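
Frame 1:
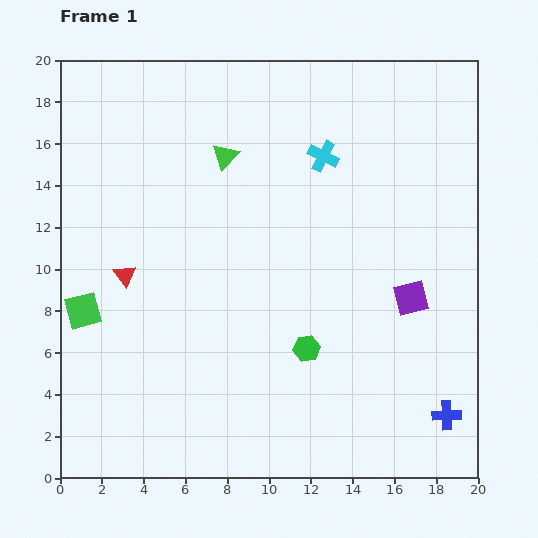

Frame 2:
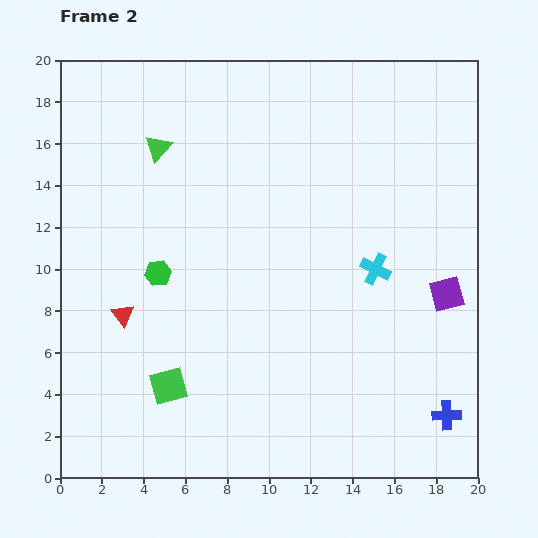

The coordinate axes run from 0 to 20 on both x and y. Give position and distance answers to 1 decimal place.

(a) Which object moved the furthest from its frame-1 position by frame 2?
the green hexagon

(moved 8.0; next 6.0)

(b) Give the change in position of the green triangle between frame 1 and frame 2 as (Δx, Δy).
(-3.2, 0.4)

The green triangle was at (7.9, 15.4) in frame 1 and (4.7, 15.8) in frame 2.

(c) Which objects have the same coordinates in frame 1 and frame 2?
the blue cross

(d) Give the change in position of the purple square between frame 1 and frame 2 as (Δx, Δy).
(1.7, 0.2)

The purple square was at (16.8, 8.6) in frame 1 and (18.5, 8.8) in frame 2.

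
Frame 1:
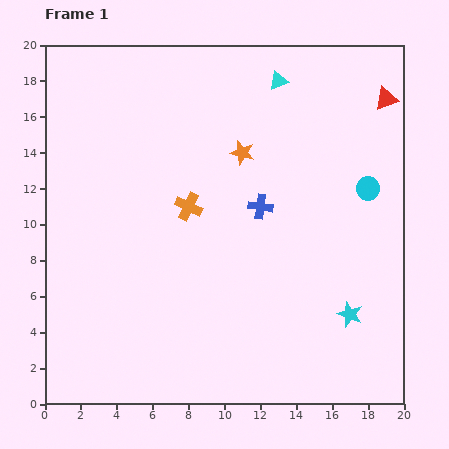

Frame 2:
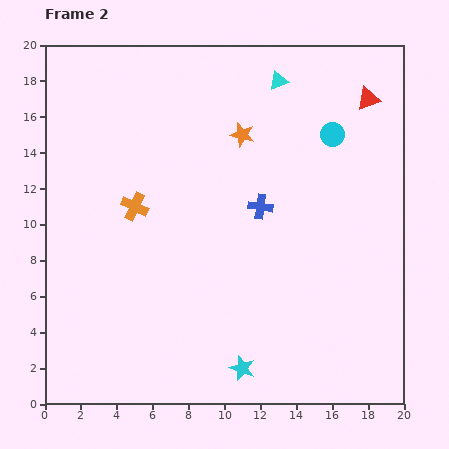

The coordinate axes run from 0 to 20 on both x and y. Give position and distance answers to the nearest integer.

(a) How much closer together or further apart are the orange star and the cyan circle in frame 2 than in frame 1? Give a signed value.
-2

Distance in frame 1: 7. Distance in frame 2: 5.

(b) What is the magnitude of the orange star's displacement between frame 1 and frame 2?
1

The orange star moved from (11, 14) to (11, 15), a distance of √(0² + 1²) ≈ 1.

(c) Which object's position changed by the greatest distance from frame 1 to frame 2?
the cyan star

(moved 7; next 4)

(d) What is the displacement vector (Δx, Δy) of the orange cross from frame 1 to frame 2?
(-3, 0)

The orange cross was at (8, 11) in frame 1 and (5, 11) in frame 2.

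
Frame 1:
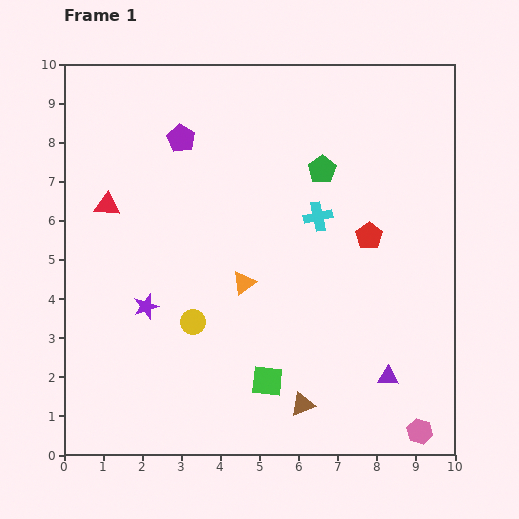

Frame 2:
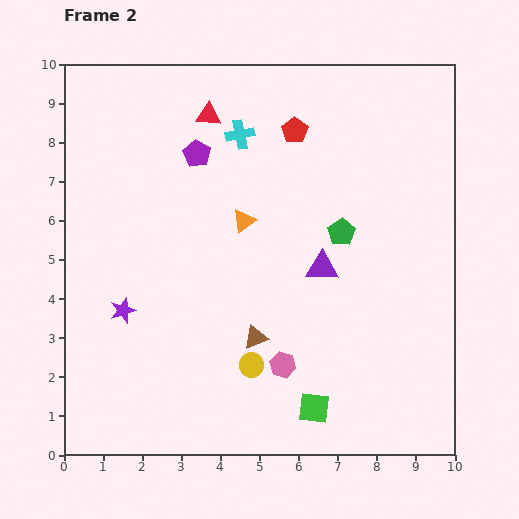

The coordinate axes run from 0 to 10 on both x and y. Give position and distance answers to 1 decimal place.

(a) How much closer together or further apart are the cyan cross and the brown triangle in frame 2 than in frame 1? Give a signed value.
+0.4

Distance in frame 1: 4.8. Distance in frame 2: 5.2.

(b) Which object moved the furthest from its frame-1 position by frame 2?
the pink hexagon

(moved 3.9; next 3.5)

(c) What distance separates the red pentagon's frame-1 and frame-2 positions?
3.3

The red pentagon moved from (7.8, 5.6) to (5.9, 8.3), a distance of √(1.9² + 2.7²) ≈ 3.3.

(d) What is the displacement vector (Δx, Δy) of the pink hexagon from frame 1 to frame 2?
(-3.5, 1.7)

The pink hexagon was at (9.1, 0.6) in frame 1 and (5.6, 2.3) in frame 2.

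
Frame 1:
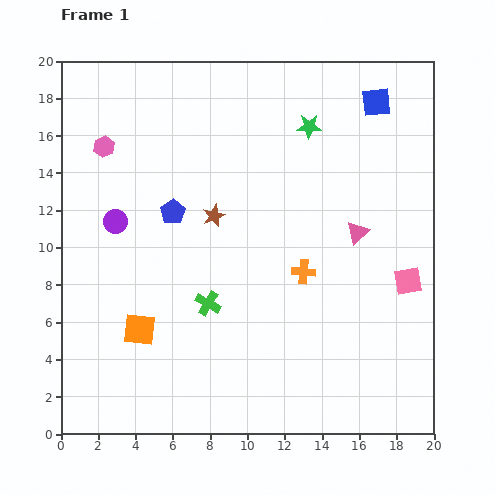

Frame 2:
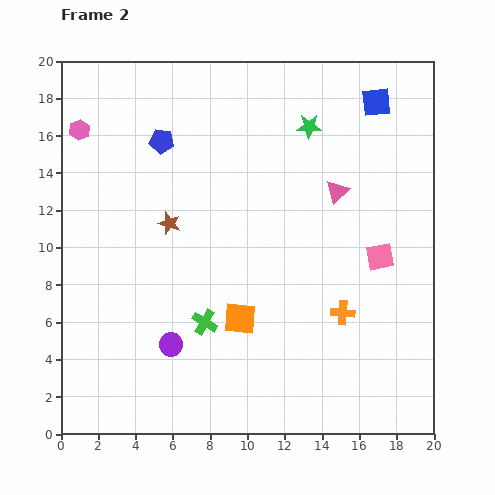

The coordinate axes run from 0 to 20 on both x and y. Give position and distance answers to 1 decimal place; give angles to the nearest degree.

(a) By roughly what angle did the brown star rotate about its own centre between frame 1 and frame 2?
30° counter-clockwise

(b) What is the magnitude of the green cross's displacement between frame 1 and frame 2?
1.0

The green cross moved from (7.9, 7.0) to (7.7, 6.0), a distance of √(0.2² + 1.0²) ≈ 1.0.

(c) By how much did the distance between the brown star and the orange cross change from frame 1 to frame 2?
+4.8

Distance in frame 1: 5.7. Distance in frame 2: 10.5.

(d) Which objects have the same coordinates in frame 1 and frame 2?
the green star, the blue square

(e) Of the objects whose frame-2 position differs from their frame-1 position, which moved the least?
the green cross

(moved 1.0)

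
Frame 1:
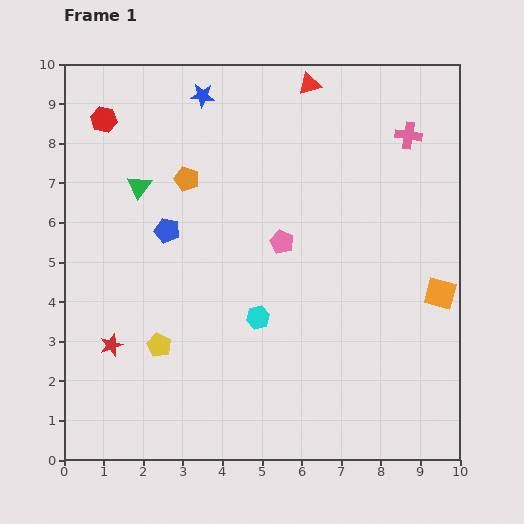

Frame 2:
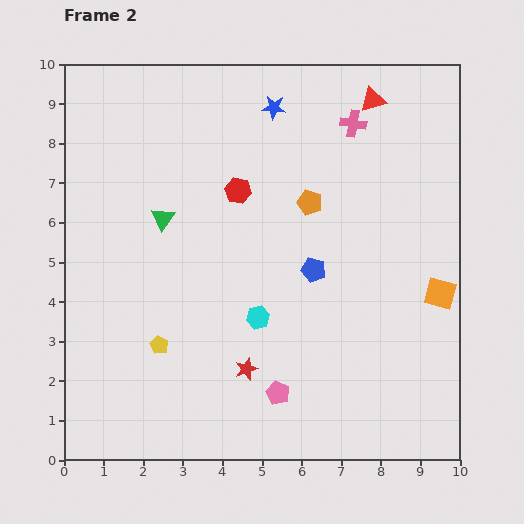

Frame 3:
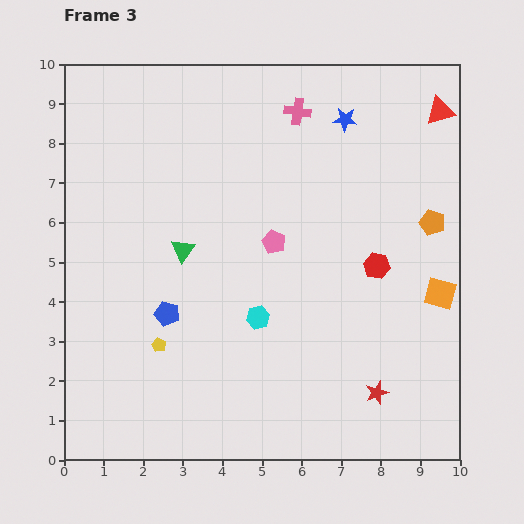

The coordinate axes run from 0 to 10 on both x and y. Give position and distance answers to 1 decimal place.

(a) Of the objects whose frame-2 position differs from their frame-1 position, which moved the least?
the green triangle

(moved 1.0)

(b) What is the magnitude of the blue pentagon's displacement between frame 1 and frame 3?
2.1

The blue pentagon moved from (2.6, 5.8) to (2.6, 3.7), a distance of √(0.0² + 2.1²) ≈ 2.1.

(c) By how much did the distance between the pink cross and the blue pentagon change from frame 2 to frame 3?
+2.3

Distance in frame 2: 3.8. Distance in frame 3: 6.1.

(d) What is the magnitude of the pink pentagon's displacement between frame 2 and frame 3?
3.8

The pink pentagon moved from (5.4, 1.7) to (5.3, 5.5), a distance of √(0.1² + 3.8²) ≈ 3.8.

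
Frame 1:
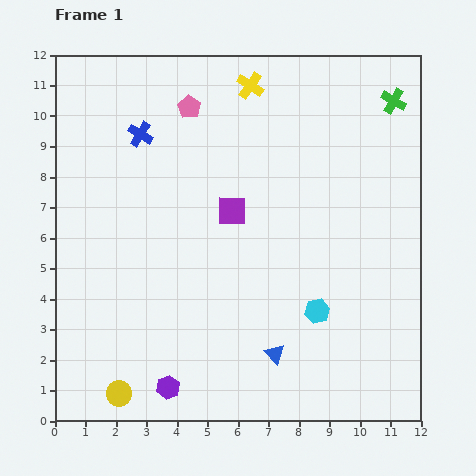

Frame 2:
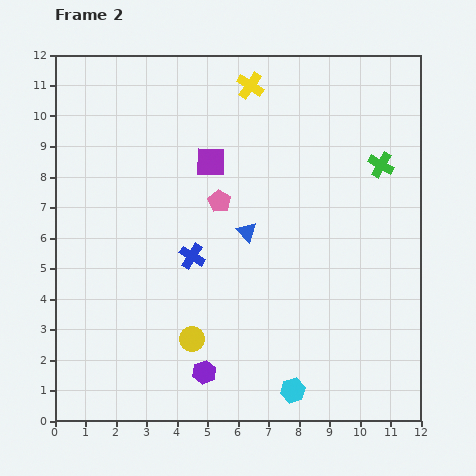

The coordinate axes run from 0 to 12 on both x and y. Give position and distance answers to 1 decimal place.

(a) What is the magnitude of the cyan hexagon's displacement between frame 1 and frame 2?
2.7

The cyan hexagon moved from (8.6, 3.6) to (7.8, 1.0), a distance of √(0.8² + 2.6²) ≈ 2.7.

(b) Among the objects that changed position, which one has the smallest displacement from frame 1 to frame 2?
the purple hexagon

(moved 1.3)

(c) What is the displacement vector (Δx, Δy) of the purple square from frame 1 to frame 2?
(-0.7, 1.6)

The purple square was at (5.8, 6.9) in frame 1 and (5.1, 8.5) in frame 2.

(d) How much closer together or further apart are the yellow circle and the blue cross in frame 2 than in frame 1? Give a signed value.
-5.8

Distance in frame 1: 8.5. Distance in frame 2: 2.7.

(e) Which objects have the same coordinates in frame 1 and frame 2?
the yellow cross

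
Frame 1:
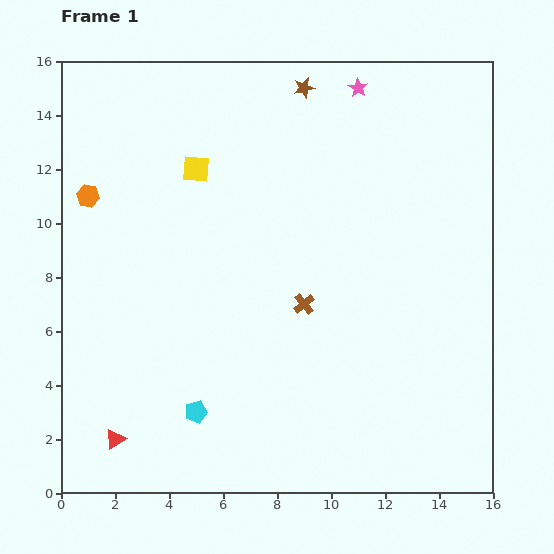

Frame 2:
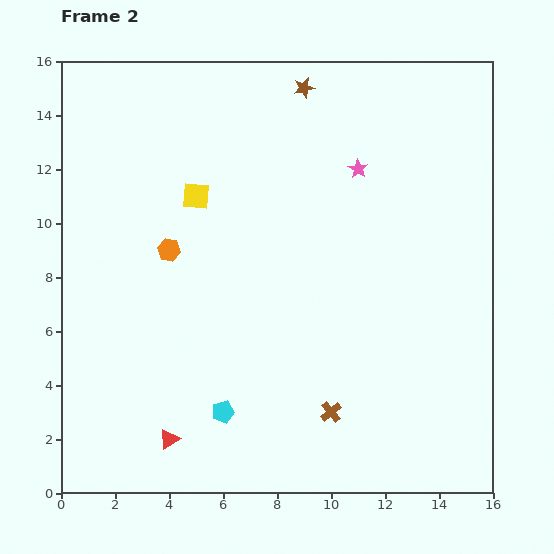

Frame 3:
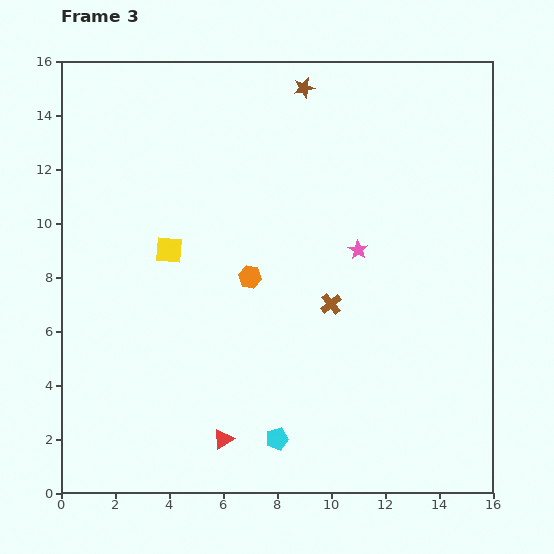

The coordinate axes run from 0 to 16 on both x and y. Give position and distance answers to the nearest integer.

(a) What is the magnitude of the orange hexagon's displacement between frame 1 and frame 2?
4

The orange hexagon moved from (1, 11) to (4, 9), a distance of √(3² + 2²) ≈ 4.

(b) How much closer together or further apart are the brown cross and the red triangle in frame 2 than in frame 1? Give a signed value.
-3

Distance in frame 1: 9. Distance in frame 2: 6.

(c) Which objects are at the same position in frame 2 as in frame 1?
the brown star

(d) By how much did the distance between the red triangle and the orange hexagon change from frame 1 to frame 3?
-3

Distance in frame 1: 9. Distance in frame 3: 6.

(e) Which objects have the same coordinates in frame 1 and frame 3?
the brown star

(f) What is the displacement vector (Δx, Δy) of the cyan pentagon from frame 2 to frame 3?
(2, -1)

The cyan pentagon was at (6, 3) in frame 2 and (8, 2) in frame 3.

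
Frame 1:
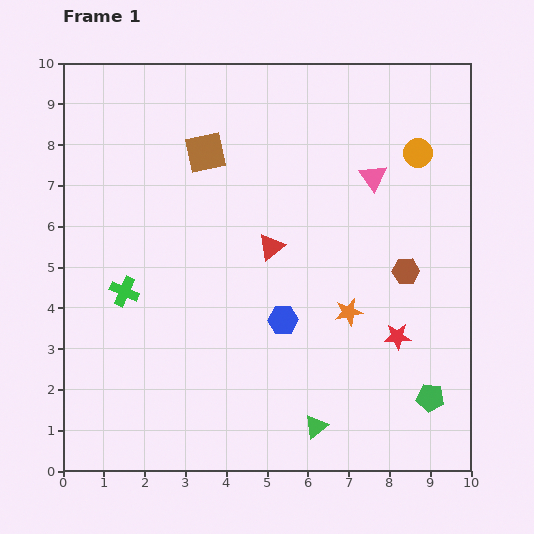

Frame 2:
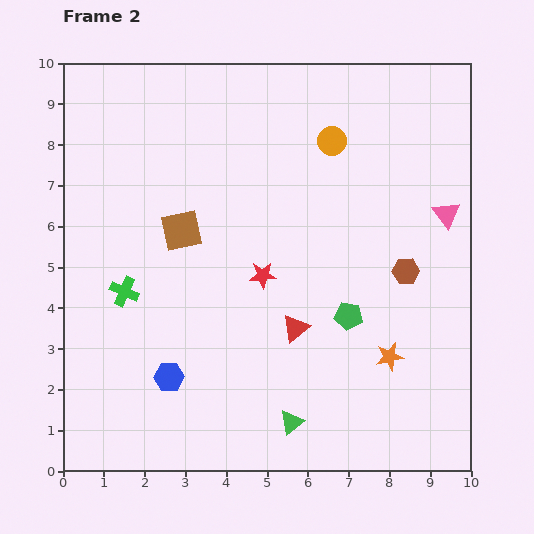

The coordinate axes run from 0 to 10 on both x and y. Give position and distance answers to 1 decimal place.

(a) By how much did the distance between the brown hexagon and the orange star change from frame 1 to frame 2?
+0.4

Distance in frame 1: 1.7. Distance in frame 2: 2.1.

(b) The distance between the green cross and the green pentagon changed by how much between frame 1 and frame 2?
-2.4

Distance in frame 1: 7.9. Distance in frame 2: 5.5.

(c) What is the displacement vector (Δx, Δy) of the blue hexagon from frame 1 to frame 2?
(-2.8, -1.4)

The blue hexagon was at (5.4, 3.7) in frame 1 and (2.6, 2.3) in frame 2.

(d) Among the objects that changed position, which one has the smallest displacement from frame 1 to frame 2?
the green triangle

(moved 0.6)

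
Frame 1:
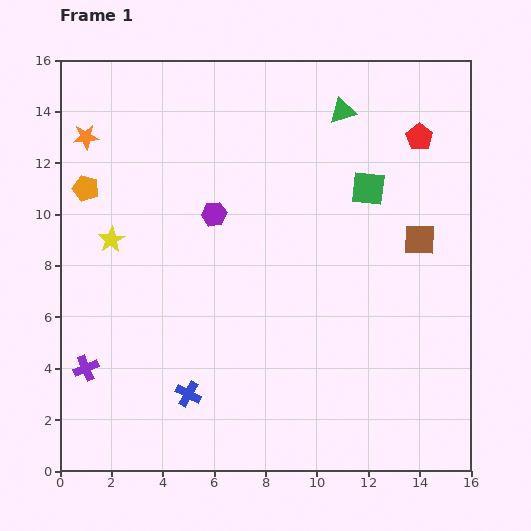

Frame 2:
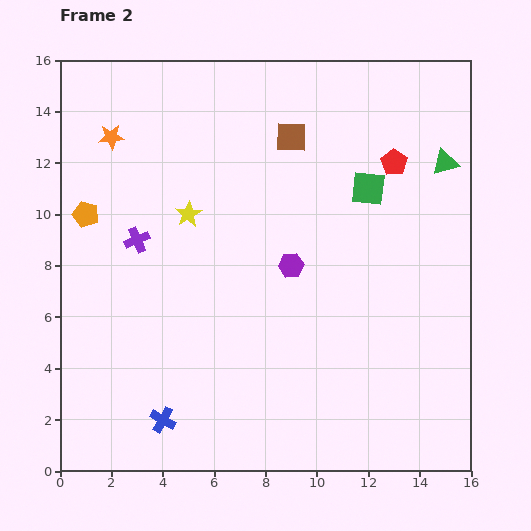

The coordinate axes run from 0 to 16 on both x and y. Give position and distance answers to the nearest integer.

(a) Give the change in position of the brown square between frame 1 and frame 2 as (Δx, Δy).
(-5, 4)

The brown square was at (14, 9) in frame 1 and (9, 13) in frame 2.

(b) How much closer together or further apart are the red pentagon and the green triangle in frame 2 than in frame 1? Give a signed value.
-1

Distance in frame 1: 3. Distance in frame 2: 2.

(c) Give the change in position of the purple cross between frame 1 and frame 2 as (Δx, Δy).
(2, 5)

The purple cross was at (1, 4) in frame 1 and (3, 9) in frame 2.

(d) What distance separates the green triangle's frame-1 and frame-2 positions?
4

The green triangle moved from (11, 14) to (15, 12), a distance of √(4² + 2²) ≈ 4.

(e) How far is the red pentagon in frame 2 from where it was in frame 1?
1

The red pentagon moved from (14, 13) to (13, 12), a distance of √(1² + 1²) ≈ 1.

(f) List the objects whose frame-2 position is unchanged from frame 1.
the green square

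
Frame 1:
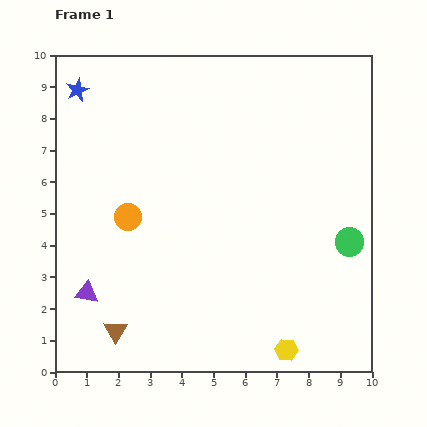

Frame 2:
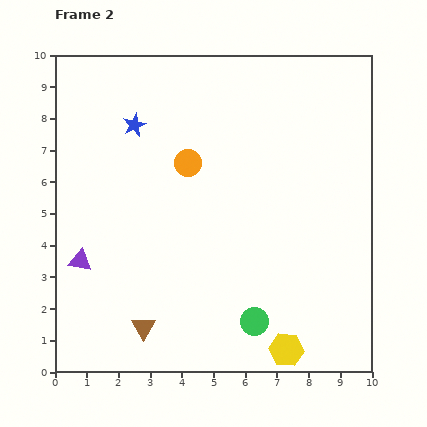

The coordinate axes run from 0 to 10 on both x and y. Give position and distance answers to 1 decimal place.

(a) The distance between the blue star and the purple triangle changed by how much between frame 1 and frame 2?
-1.8

Distance in frame 1: 6.4. Distance in frame 2: 4.6.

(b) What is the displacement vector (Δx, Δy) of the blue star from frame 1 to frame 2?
(1.8, -1.1)

The blue star was at (0.7, 8.9) in frame 1 and (2.5, 7.8) in frame 2.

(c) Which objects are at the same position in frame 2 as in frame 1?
the yellow hexagon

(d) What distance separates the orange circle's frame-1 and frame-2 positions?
2.5

The orange circle moved from (2.3, 4.9) to (4.2, 6.6), a distance of √(1.9² + 1.7²) ≈ 2.5.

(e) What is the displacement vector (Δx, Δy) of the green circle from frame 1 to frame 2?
(-3.0, -2.5)

The green circle was at (9.3, 4.1) in frame 1 and (6.3, 1.6) in frame 2.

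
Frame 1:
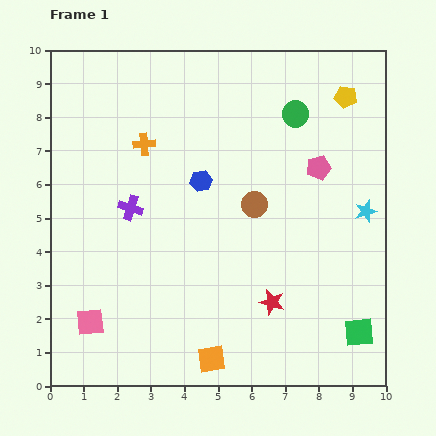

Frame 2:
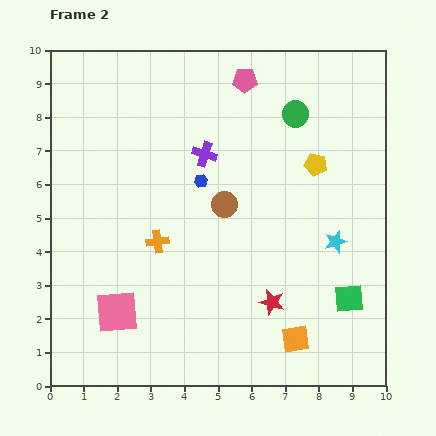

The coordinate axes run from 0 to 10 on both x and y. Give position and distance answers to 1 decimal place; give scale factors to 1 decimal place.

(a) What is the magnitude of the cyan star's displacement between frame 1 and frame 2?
1.3

The cyan star moved from (9.4, 5.2) to (8.5, 4.3), a distance of √(0.9² + 0.9²) ≈ 1.3.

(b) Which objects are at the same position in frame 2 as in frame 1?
the blue hexagon, the green circle, the red star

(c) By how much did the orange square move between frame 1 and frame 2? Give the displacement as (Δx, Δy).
(2.5, 0.6)

The orange square was at (4.8, 0.8) in frame 1 and (7.3, 1.4) in frame 2.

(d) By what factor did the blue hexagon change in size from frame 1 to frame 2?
0.6×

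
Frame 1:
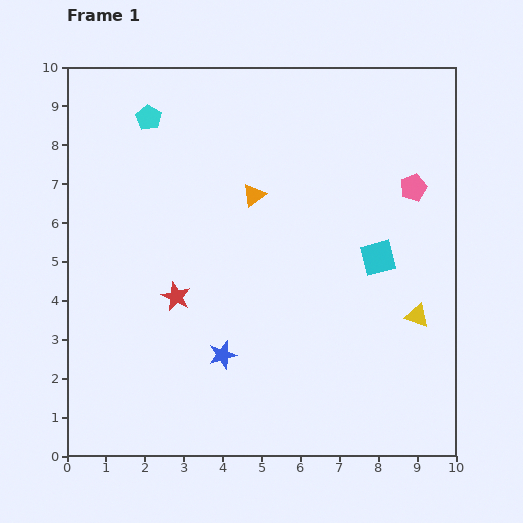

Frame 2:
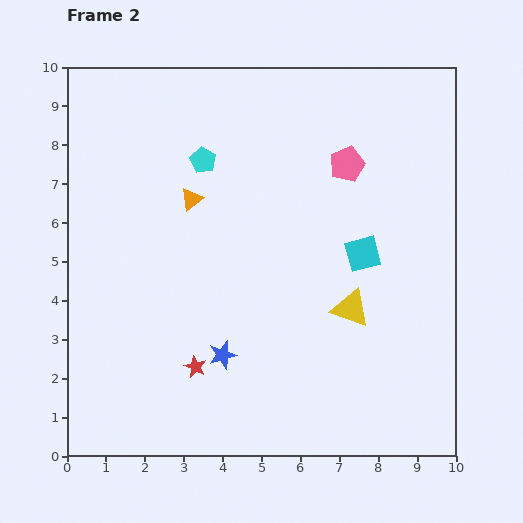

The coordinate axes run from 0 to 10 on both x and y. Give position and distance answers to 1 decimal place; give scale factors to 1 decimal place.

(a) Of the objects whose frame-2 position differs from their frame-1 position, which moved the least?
the cyan square

(moved 0.4)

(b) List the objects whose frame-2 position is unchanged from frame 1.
the blue star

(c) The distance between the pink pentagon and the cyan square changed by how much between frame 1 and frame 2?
+0.3

Distance in frame 1: 2.0. Distance in frame 2: 2.3.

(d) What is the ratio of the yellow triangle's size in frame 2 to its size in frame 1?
1.6×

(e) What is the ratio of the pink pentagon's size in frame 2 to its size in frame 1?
1.3×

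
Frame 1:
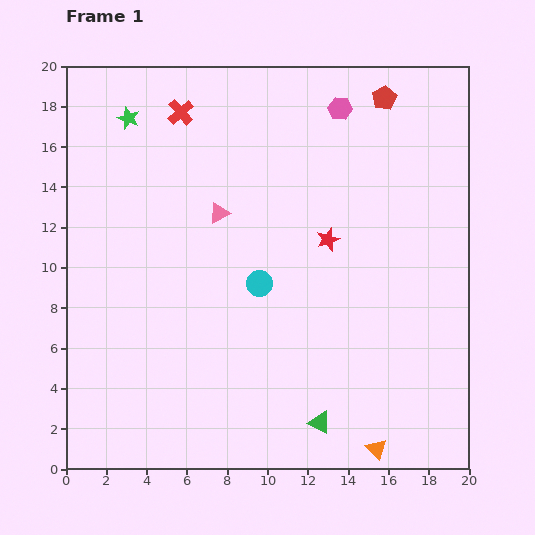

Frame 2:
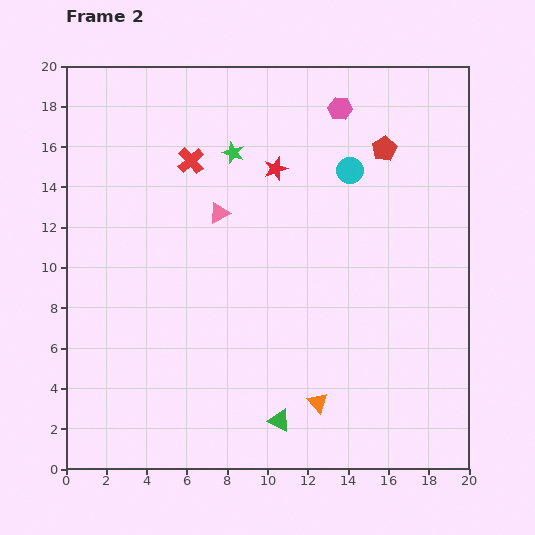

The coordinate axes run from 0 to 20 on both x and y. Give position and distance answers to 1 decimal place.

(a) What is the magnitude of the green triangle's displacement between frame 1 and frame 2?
2.0

The green triangle moved from (12.6, 2.3) to (10.6, 2.4), a distance of √(2.0² + 0.1²) ≈ 2.0.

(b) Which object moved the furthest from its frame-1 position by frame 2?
the cyan circle

(moved 7.2; next 5.5)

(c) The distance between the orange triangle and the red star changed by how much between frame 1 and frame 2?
+1.1

Distance in frame 1: 10.7. Distance in frame 2: 11.8.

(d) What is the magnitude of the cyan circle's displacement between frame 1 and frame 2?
7.2

The cyan circle moved from (9.6, 9.2) to (14.1, 14.8), a distance of √(4.5² + 5.6²) ≈ 7.2.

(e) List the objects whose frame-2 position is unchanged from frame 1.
the pink hexagon, the pink triangle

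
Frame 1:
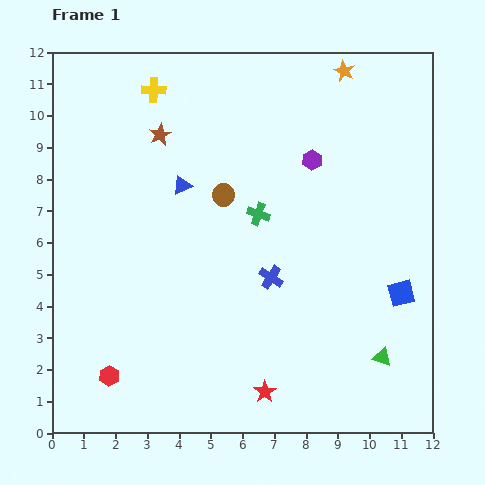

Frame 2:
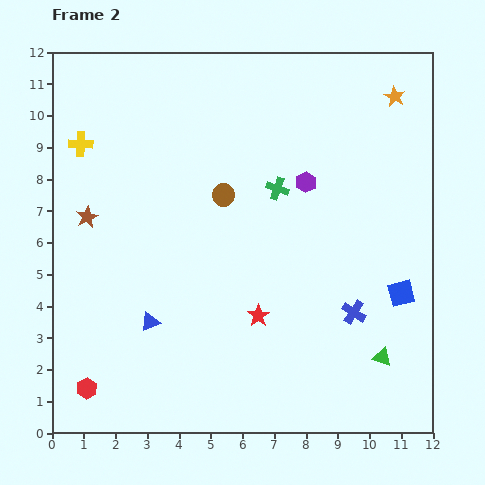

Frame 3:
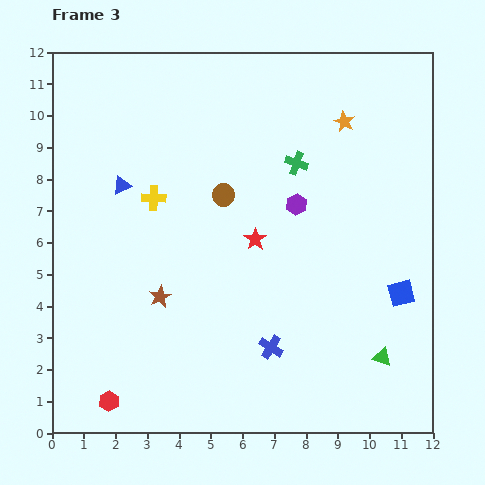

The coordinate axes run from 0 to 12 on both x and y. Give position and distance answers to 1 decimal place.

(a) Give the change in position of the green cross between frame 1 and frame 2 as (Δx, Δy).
(0.6, 0.8)

The green cross was at (6.5, 6.9) in frame 1 and (7.1, 7.7) in frame 2.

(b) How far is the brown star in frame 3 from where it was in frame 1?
5.1

The brown star moved from (3.4, 9.4) to (3.4, 4.3), a distance of √(0.0² + 5.1²) ≈ 5.1.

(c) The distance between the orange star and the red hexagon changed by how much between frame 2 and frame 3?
-1.9

Distance in frame 2: 13.4. Distance in frame 3: 11.5.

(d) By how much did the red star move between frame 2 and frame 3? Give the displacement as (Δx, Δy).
(-0.1, 2.4)

The red star was at (6.5, 3.7) in frame 2 and (6.4, 6.1) in frame 3.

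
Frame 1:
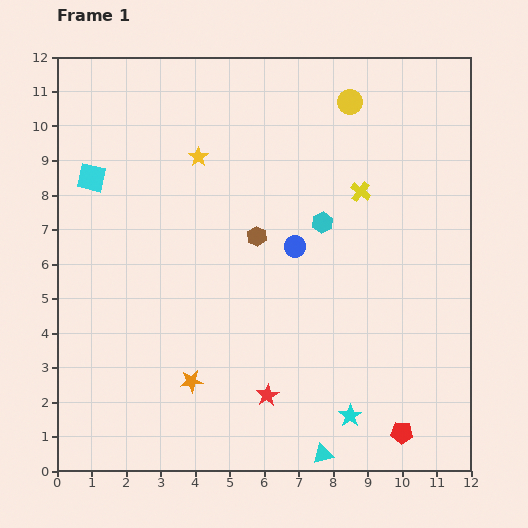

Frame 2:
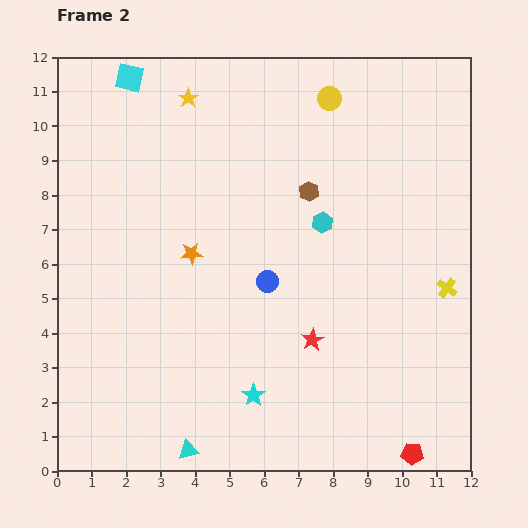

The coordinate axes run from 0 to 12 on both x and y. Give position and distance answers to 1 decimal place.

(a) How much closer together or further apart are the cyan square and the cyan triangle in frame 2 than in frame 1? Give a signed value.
+0.5

Distance in frame 1: 10.4. Distance in frame 2: 10.9.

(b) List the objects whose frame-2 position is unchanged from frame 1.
the cyan hexagon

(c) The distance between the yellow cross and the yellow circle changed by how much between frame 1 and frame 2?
+3.9

Distance in frame 1: 2.6. Distance in frame 2: 6.5.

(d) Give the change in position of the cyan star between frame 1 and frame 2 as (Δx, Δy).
(-2.8, 0.6)

The cyan star was at (8.5, 1.6) in frame 1 and (5.7, 2.2) in frame 2.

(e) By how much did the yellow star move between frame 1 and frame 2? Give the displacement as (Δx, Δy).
(-0.3, 1.7)

The yellow star was at (4.1, 9.1) in frame 1 and (3.8, 10.8) in frame 2.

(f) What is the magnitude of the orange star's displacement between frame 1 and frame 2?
3.7

The orange star moved from (3.9, 2.6) to (3.9, 6.3), a distance of √(0.0² + 3.7²) ≈ 3.7.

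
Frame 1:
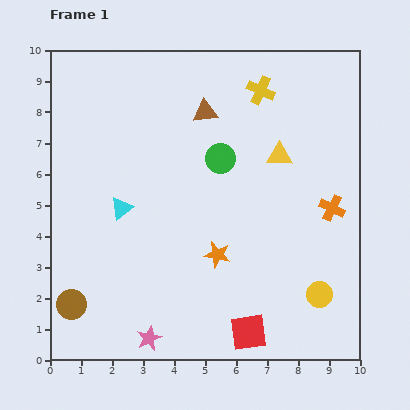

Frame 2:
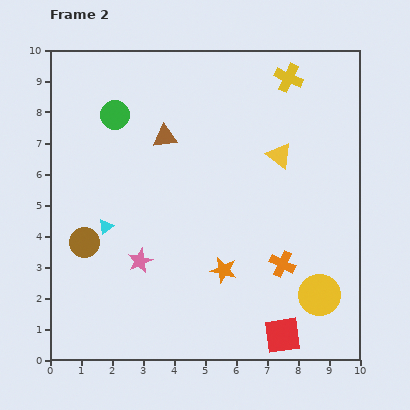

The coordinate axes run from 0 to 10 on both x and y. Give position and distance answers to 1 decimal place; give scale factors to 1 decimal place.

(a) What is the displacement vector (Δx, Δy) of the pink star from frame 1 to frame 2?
(-0.3, 2.5)

The pink star was at (3.2, 0.7) in frame 1 and (2.9, 3.2) in frame 2.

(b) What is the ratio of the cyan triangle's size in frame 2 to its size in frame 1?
0.7×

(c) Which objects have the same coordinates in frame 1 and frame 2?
the yellow triangle, the yellow circle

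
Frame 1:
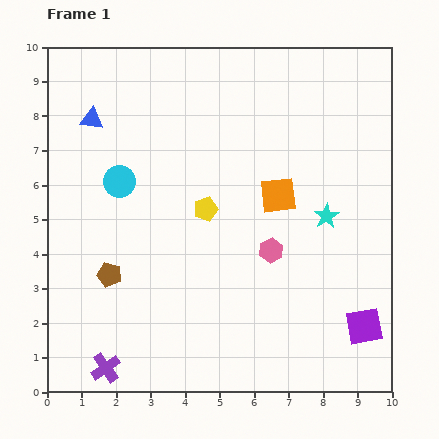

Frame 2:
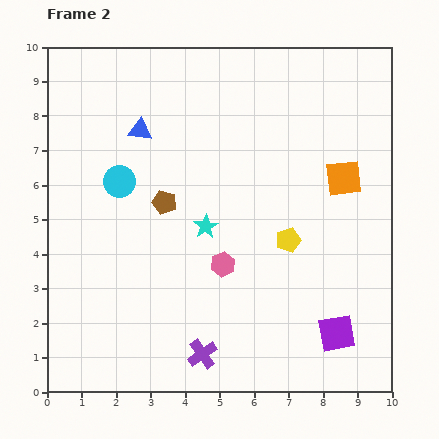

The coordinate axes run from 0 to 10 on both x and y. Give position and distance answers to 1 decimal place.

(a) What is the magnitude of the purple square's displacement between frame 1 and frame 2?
0.8

The purple square moved from (9.2, 1.9) to (8.4, 1.7), a distance of √(0.8² + 0.2²) ≈ 0.8.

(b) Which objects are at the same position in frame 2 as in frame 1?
the cyan circle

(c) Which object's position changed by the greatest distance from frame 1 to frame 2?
the cyan star

(moved 3.5; next 2.8)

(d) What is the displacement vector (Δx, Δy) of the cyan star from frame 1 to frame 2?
(-3.5, -0.3)

The cyan star was at (8.1, 5.1) in frame 1 and (4.6, 4.8) in frame 2.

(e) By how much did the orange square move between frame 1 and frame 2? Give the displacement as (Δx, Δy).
(1.9, 0.5)

The orange square was at (6.7, 5.7) in frame 1 and (8.6, 6.2) in frame 2.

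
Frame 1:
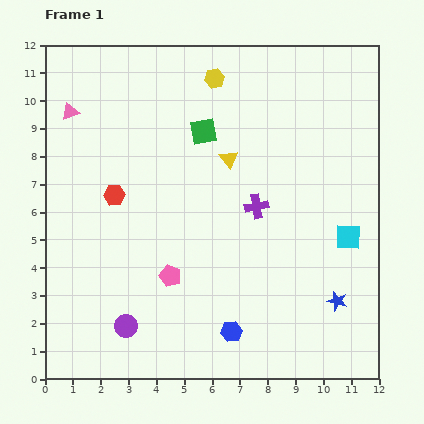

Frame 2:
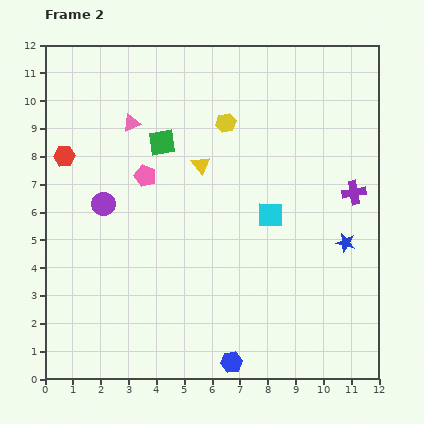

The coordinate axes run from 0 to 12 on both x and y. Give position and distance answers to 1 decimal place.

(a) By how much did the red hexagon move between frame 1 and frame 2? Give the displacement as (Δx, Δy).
(-1.8, 1.4)

The red hexagon was at (2.5, 6.6) in frame 1 and (0.7, 8.0) in frame 2.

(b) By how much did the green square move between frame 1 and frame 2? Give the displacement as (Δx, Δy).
(-1.5, -0.4)

The green square was at (5.7, 8.9) in frame 1 and (4.2, 8.5) in frame 2.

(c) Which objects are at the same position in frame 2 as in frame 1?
none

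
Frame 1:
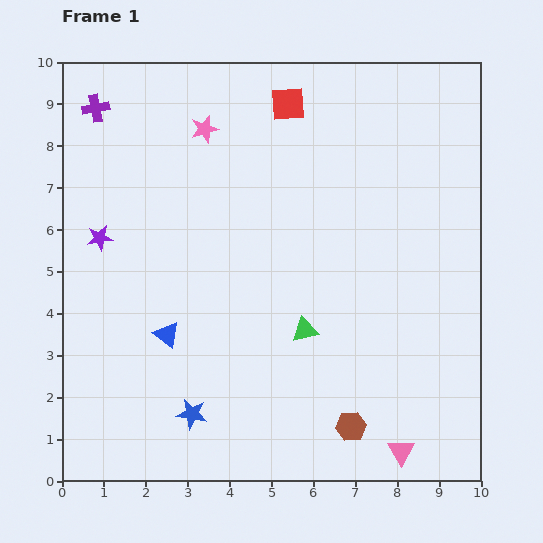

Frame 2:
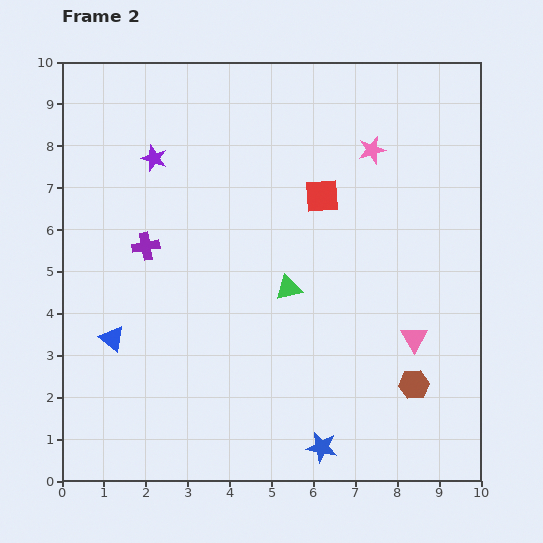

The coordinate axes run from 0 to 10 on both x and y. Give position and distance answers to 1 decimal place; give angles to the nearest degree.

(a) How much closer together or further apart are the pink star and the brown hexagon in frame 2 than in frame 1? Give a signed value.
-2.2

Distance in frame 1: 7.9. Distance in frame 2: 5.7.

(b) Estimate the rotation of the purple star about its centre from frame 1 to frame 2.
28° clockwise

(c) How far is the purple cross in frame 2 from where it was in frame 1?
3.5

The purple cross moved from (0.8, 8.9) to (2.0, 5.6), a distance of √(1.2² + 3.3²) ≈ 3.5.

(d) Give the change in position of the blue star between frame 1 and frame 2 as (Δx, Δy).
(3.1, -0.8)

The blue star was at (3.1, 1.6) in frame 1 and (6.2, 0.8) in frame 2.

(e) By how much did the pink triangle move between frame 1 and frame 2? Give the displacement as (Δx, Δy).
(0.3, 2.7)

The pink triangle was at (8.1, 0.7) in frame 1 and (8.4, 3.4) in frame 2.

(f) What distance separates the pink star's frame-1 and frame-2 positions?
4.0

The pink star moved from (3.4, 8.4) to (7.4, 7.9), a distance of √(4.0² + 0.5²) ≈ 4.0.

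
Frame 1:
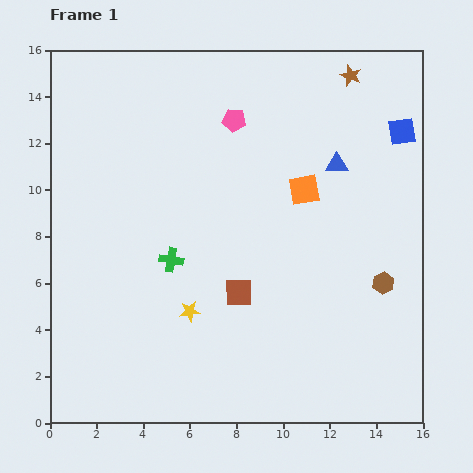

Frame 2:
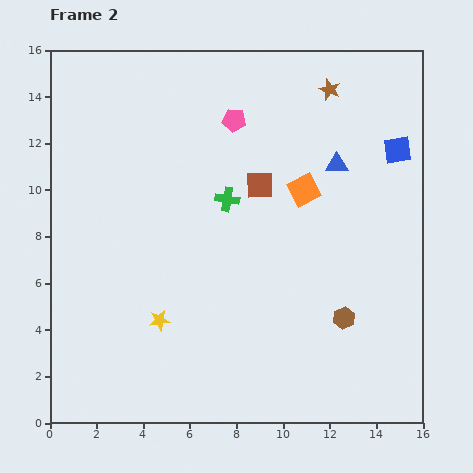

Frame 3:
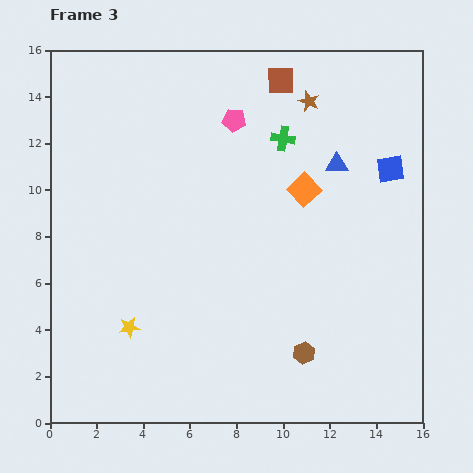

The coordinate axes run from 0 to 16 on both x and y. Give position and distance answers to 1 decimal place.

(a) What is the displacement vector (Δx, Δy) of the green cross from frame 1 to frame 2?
(2.4, 2.6)

The green cross was at (5.2, 7.0) in frame 1 and (7.6, 9.6) in frame 2.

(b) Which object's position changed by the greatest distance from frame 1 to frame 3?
the brown square

(moved 9.3; next 7.1)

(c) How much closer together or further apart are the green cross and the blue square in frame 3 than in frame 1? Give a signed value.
-6.5

Distance in frame 1: 11.3. Distance in frame 3: 4.8.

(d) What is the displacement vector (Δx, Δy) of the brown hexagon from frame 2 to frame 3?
(-1.7, -1.5)

The brown hexagon was at (12.6, 4.5) in frame 2 and (10.9, 3.0) in frame 3.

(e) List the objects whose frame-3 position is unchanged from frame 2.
the pink pentagon, the blue triangle, the orange square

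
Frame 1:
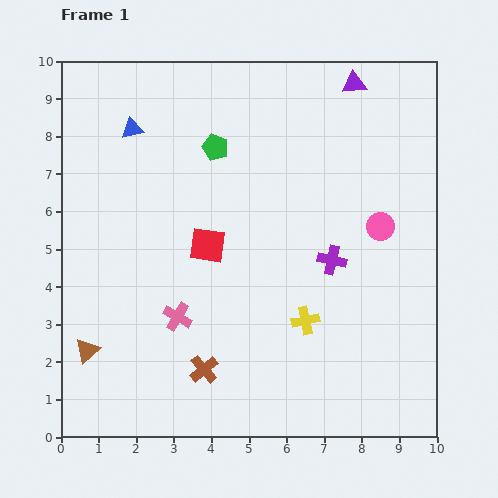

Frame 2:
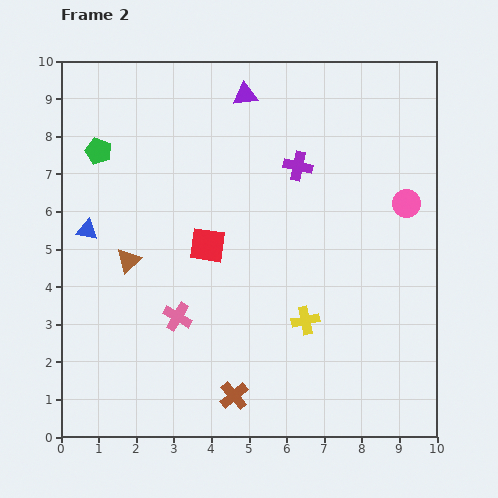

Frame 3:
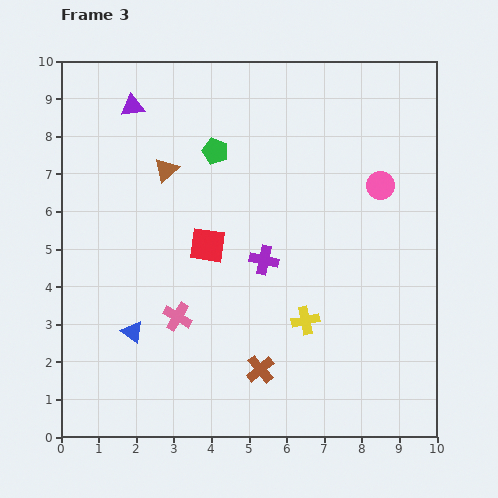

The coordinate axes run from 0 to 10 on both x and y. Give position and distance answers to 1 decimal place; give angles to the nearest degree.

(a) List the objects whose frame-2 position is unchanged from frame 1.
the red square, the pink cross, the yellow cross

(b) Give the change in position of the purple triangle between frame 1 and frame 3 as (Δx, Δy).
(-5.9, -0.6)

The purple triangle was at (7.8, 9.4) in frame 1 and (1.9, 8.8) in frame 3.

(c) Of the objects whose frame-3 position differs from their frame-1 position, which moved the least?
the green pentagon

(moved 0.1)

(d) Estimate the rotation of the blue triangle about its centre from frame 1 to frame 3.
49° clockwise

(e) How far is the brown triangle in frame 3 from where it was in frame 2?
2.6

The brown triangle moved from (1.8, 4.7) to (2.8, 7.1), a distance of √(1.0² + 2.4²) ≈ 2.6.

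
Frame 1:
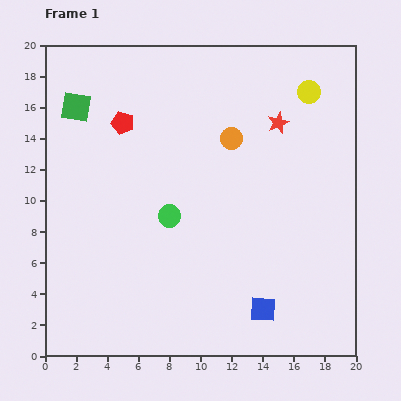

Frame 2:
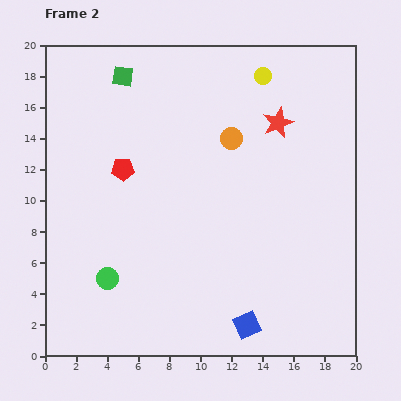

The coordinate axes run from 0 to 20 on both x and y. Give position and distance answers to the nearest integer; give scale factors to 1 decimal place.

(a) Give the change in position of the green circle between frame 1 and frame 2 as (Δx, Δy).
(-4, -4)

The green circle was at (8, 9) in frame 1 and (4, 5) in frame 2.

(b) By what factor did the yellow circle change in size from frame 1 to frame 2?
0.7×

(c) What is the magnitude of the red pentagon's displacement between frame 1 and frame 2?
3

The red pentagon moved from (5, 15) to (5, 12), a distance of √(0² + 3²) ≈ 3.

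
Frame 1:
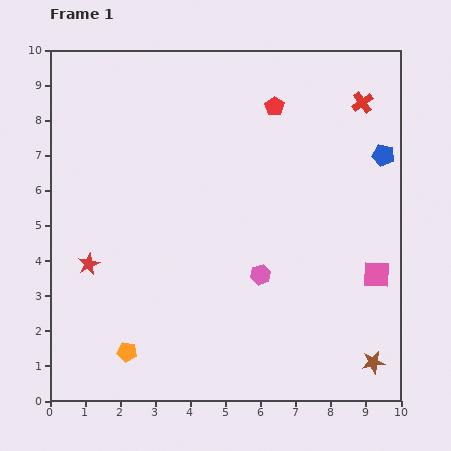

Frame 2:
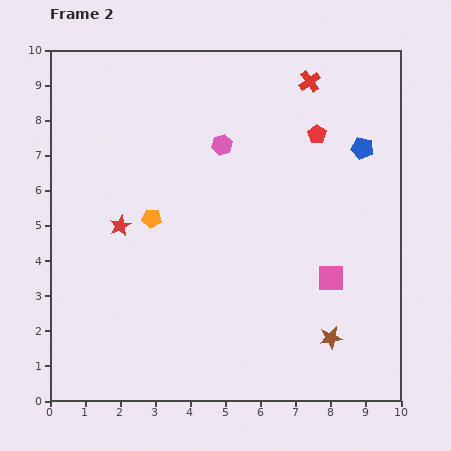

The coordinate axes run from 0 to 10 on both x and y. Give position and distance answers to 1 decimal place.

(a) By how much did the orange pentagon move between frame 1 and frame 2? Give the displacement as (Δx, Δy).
(0.7, 3.8)

The orange pentagon was at (2.2, 1.4) in frame 1 and (2.9, 5.2) in frame 2.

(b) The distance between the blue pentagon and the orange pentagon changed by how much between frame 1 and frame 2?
-2.9

Distance in frame 1: 9.2. Distance in frame 2: 6.3.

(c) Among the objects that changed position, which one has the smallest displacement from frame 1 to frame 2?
the blue pentagon

(moved 0.6)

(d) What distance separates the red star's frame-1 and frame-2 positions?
1.4

The red star moved from (1.1, 3.9) to (2.0, 5.0), a distance of √(0.9² + 1.1²) ≈ 1.4.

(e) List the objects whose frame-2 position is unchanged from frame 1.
none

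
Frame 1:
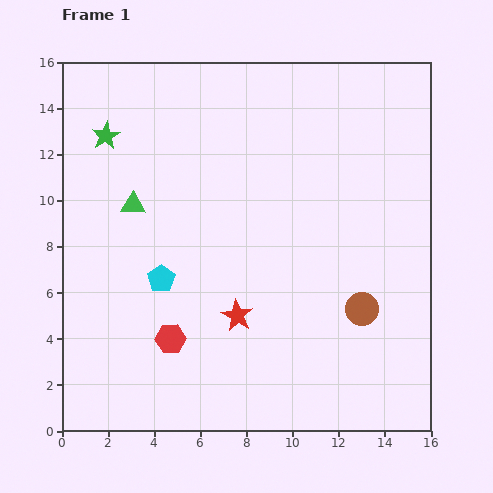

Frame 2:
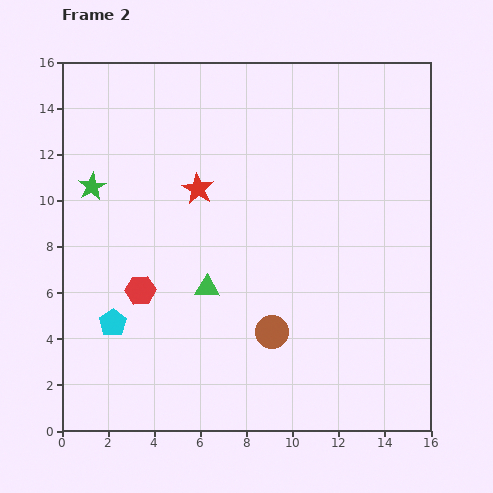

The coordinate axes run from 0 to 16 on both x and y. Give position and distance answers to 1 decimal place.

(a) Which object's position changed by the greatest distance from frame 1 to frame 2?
the red star

(moved 5.8; next 4.8)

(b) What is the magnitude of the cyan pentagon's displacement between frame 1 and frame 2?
2.8

The cyan pentagon moved from (4.3, 6.6) to (2.2, 4.7), a distance of √(2.1² + 1.9²) ≈ 2.8.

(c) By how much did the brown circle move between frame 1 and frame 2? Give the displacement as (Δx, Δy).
(-3.9, -1.0)

The brown circle was at (13.0, 5.3) in frame 1 and (9.1, 4.3) in frame 2.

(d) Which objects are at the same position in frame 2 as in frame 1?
none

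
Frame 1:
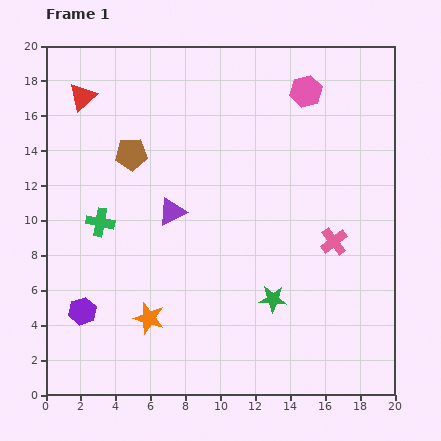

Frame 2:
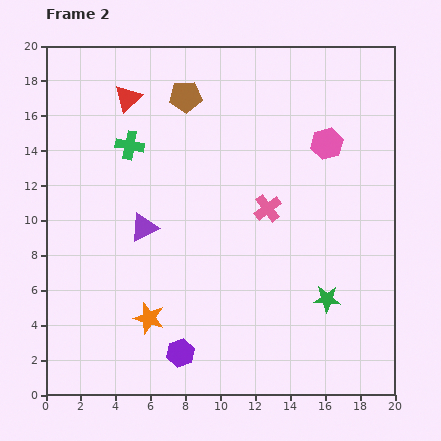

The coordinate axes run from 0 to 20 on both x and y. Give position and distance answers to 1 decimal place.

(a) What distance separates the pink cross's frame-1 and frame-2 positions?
4.2

The pink cross moved from (16.5, 8.8) to (12.7, 10.7), a distance of √(3.8² + 1.9²) ≈ 4.2.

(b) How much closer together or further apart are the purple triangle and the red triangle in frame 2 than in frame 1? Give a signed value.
-0.8

Distance in frame 1: 8.3. Distance in frame 2: 7.5.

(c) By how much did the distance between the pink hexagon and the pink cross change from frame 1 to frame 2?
-3.7

Distance in frame 1: 8.7. Distance in frame 2: 5.0.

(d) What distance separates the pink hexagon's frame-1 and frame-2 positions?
3.2

The pink hexagon moved from (14.9, 17.4) to (16.1, 14.4), a distance of √(1.2² + 3.0²) ≈ 3.2.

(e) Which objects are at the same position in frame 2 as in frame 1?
the orange star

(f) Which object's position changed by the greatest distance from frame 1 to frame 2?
the purple hexagon

(moved 6.1; next 4.7)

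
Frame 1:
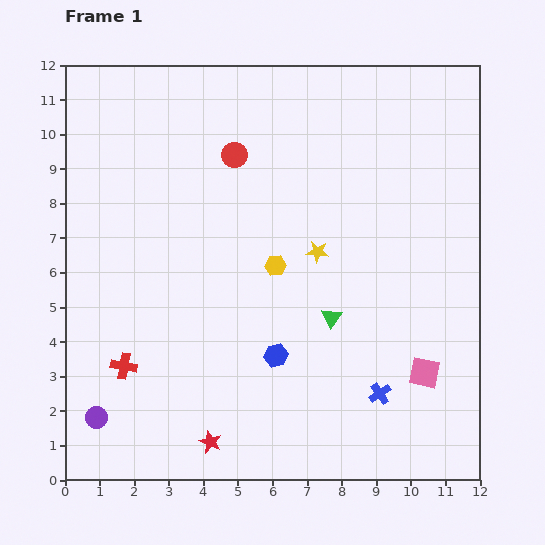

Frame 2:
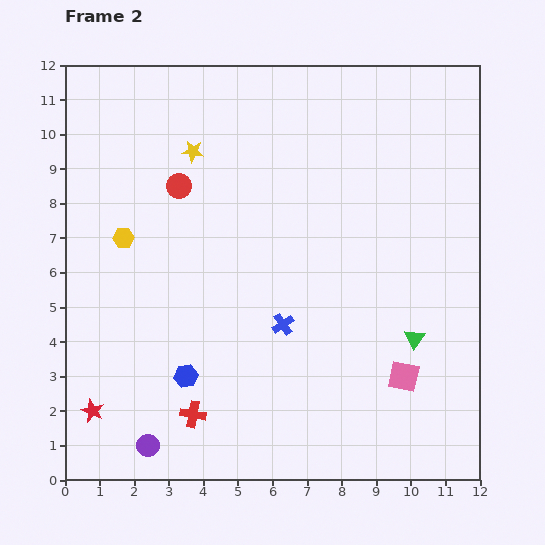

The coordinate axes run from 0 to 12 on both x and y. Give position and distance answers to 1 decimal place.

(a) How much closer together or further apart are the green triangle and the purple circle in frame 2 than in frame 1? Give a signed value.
+0.9

Distance in frame 1: 7.4. Distance in frame 2: 8.3.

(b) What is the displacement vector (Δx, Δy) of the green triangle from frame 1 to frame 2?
(2.4, -0.6)

The green triangle was at (7.7, 4.7) in frame 1 and (10.1, 4.1) in frame 2.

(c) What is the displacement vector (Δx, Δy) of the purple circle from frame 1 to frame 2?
(1.5, -0.8)

The purple circle was at (0.9, 1.8) in frame 1 and (2.4, 1.0) in frame 2.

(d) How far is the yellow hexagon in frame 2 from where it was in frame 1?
4.5

The yellow hexagon moved from (6.1, 6.2) to (1.7, 7.0), a distance of √(4.4² + 0.8²) ≈ 4.5.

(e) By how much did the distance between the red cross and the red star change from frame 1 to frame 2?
-0.4

Distance in frame 1: 3.3. Distance in frame 2: 2.9.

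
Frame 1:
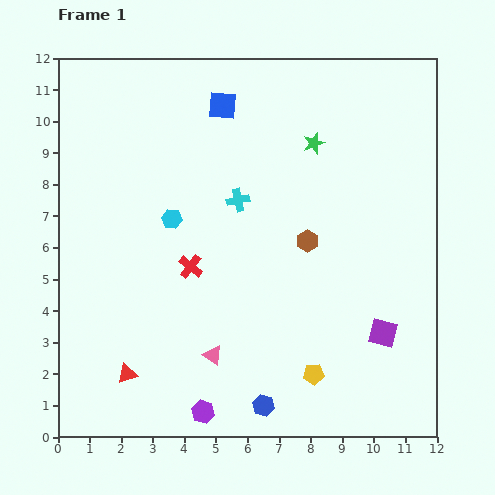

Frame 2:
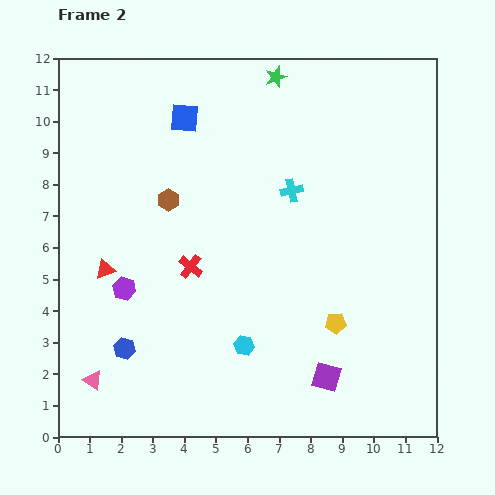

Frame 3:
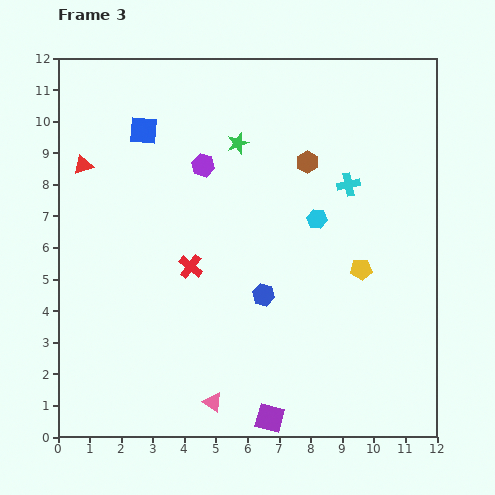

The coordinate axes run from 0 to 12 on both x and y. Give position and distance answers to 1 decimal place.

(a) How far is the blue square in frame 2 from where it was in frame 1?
1.3

The blue square moved from (5.2, 10.5) to (4.0, 10.1), a distance of √(1.2² + 0.4²) ≈ 1.3.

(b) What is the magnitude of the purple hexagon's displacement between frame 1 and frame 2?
4.6

The purple hexagon moved from (4.6, 0.8) to (2.1, 4.7), a distance of √(2.5² + 3.9²) ≈ 4.6.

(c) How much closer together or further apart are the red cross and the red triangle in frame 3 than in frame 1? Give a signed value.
+0.8

Distance in frame 1: 3.9. Distance in frame 3: 4.7.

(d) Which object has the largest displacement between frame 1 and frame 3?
the purple hexagon

(moved 7.8; next 6.7)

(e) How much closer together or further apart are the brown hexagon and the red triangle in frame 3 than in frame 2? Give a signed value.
+4.1

Distance in frame 2: 3.0. Distance in frame 3: 7.1.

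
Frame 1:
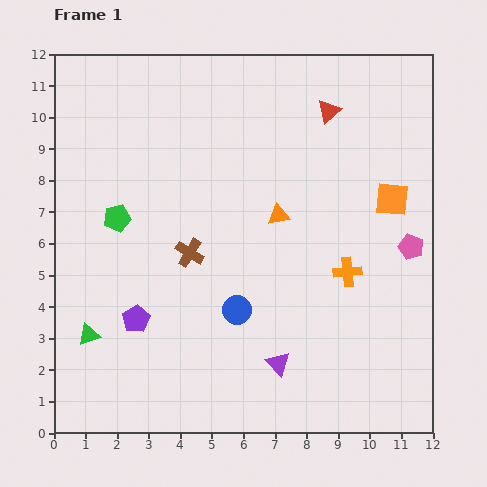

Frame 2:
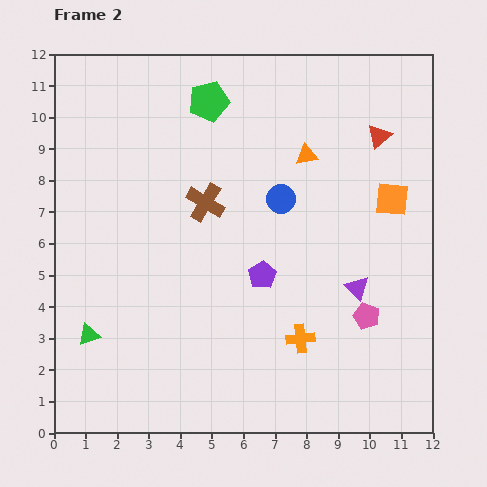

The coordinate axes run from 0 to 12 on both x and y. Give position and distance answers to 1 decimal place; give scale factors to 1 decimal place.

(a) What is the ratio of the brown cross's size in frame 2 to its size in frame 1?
1.3×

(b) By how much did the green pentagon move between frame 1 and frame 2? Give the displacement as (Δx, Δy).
(2.9, 3.7)

The green pentagon was at (2.0, 6.8) in frame 1 and (4.9, 10.5) in frame 2.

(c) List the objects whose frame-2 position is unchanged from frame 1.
the green triangle, the orange square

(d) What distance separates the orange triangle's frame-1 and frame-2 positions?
2.1

The orange triangle moved from (7.1, 6.9) to (8.0, 8.8), a distance of √(0.9² + 1.9²) ≈ 2.1.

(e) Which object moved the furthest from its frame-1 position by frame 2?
the green pentagon

(moved 4.7; next 4.2)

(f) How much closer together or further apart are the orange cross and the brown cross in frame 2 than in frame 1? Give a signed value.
+0.2

Distance in frame 1: 5.0. Distance in frame 2: 5.2.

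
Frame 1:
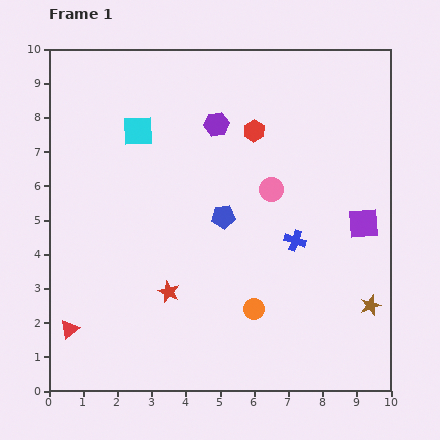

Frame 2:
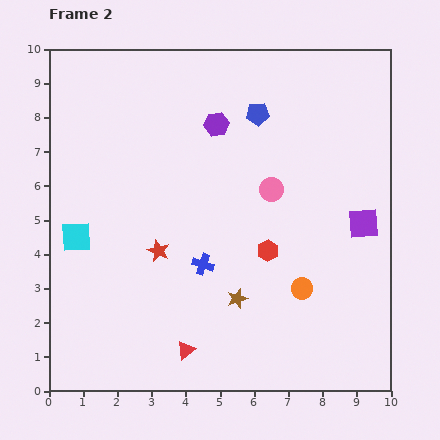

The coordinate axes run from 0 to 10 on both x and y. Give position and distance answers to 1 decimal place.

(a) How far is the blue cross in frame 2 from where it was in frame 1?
2.8

The blue cross moved from (7.2, 4.4) to (4.5, 3.7), a distance of √(2.7² + 0.7²) ≈ 2.8.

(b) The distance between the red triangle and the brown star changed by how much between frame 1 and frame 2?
-6.7

Distance in frame 1: 8.8. Distance in frame 2: 2.1.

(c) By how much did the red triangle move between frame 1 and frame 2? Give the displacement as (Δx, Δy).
(3.4, -0.6)

The red triangle was at (0.6, 1.8) in frame 1 and (4.0, 1.2) in frame 2.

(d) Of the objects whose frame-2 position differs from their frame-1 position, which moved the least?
the red star

(moved 1.2)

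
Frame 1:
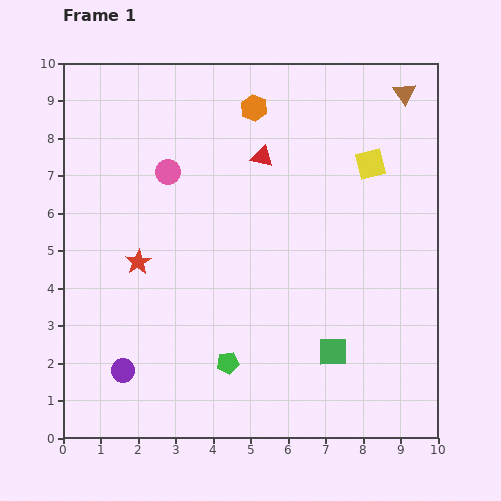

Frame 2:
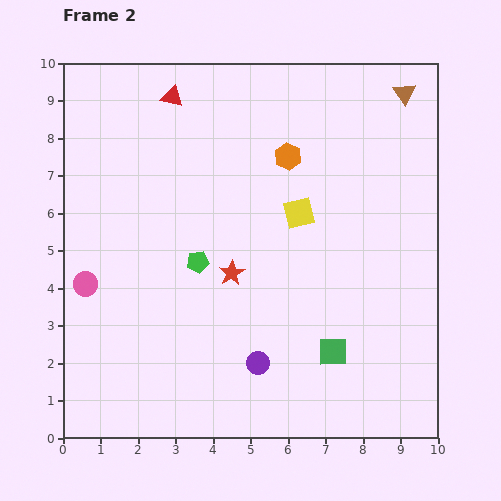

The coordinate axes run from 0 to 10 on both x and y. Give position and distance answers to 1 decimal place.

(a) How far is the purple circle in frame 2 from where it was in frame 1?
3.6

The purple circle moved from (1.6, 1.8) to (5.2, 2.0), a distance of √(3.6² + 0.2²) ≈ 3.6.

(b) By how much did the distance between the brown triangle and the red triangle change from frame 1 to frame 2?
+2.0

Distance in frame 1: 4.2. Distance in frame 2: 6.2.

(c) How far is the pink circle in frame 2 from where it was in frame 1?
3.7

The pink circle moved from (2.8, 7.1) to (0.6, 4.1), a distance of √(2.2² + 3.0²) ≈ 3.7.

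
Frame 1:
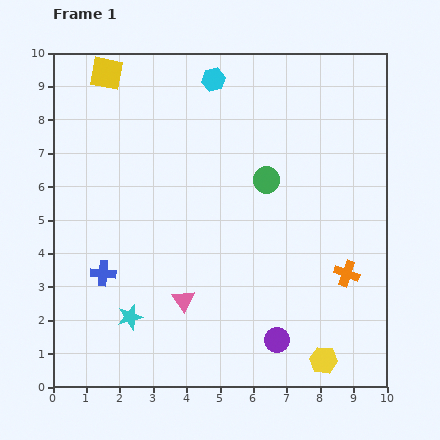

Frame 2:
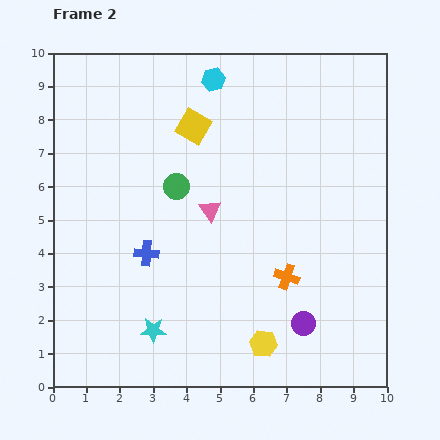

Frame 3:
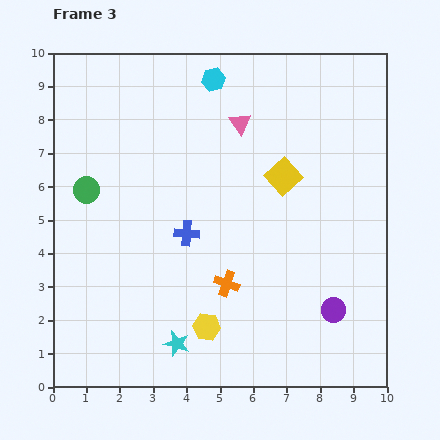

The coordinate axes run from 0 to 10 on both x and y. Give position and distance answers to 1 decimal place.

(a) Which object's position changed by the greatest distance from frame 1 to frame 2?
the yellow square

(moved 3.1; next 2.8)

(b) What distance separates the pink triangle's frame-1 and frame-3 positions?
5.6

The pink triangle moved from (3.9, 2.6) to (5.6, 7.9), a distance of √(1.7² + 5.3²) ≈ 5.6.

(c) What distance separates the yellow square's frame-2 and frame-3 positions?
3.1

The yellow square moved from (4.2, 7.8) to (6.9, 6.3), a distance of √(2.7² + 1.5²) ≈ 3.1.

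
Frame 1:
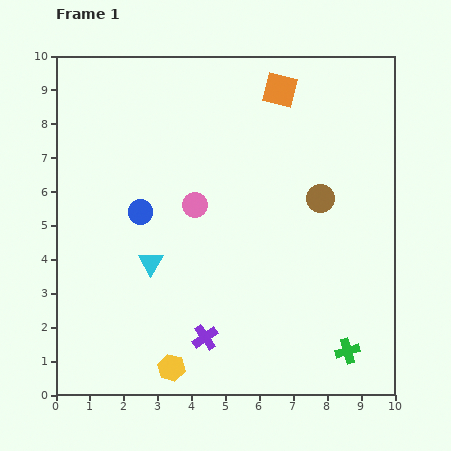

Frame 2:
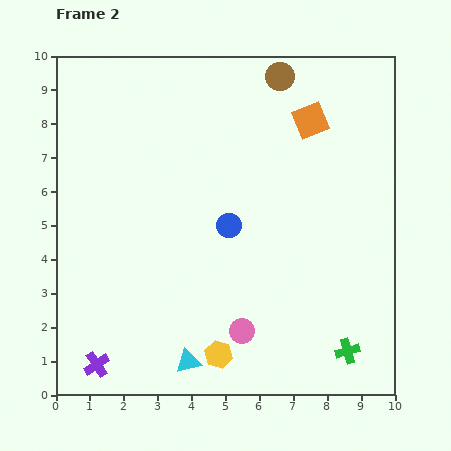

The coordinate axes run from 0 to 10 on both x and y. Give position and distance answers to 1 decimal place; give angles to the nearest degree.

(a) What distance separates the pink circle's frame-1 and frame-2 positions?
4.0

The pink circle moved from (4.1, 5.6) to (5.5, 1.9), a distance of √(1.4² + 3.7²) ≈ 4.0.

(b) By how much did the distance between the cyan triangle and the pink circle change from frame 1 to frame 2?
-0.3

Distance in frame 1: 2.1. Distance in frame 2: 1.8.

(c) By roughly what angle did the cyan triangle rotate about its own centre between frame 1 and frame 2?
44° clockwise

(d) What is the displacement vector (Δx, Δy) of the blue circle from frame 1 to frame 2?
(2.6, -0.4)

The blue circle was at (2.5, 5.4) in frame 1 and (5.1, 5.0) in frame 2.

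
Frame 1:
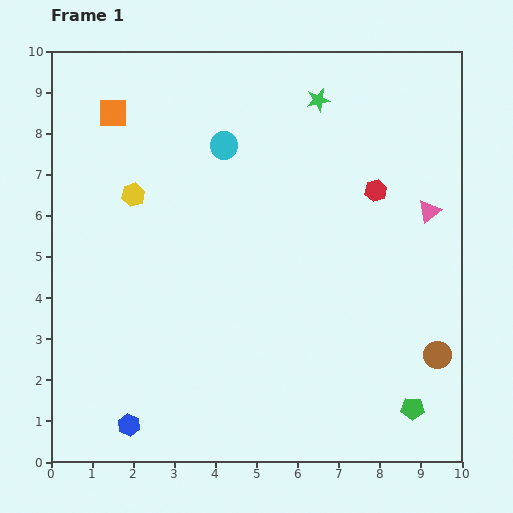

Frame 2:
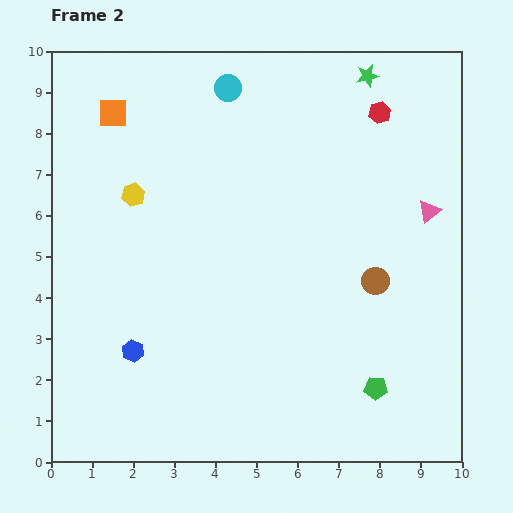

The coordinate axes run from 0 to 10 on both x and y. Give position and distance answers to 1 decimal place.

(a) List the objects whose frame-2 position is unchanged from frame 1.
the pink triangle, the orange square, the yellow hexagon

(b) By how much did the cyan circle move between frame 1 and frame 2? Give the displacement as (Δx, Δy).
(0.1, 1.4)

The cyan circle was at (4.2, 7.7) in frame 1 and (4.3, 9.1) in frame 2.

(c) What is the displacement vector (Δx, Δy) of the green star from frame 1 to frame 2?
(1.2, 0.6)

The green star was at (6.5, 8.8) in frame 1 and (7.7, 9.4) in frame 2.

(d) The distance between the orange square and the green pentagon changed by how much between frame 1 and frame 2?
-1.0

Distance in frame 1: 10.3. Distance in frame 2: 9.3.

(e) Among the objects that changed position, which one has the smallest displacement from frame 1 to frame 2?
the green pentagon

(moved 1.0)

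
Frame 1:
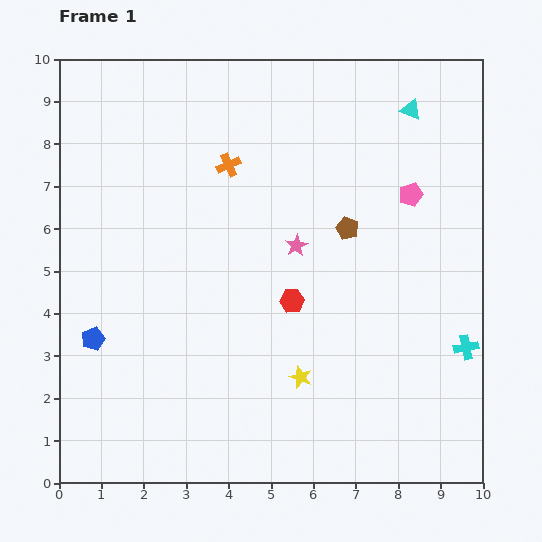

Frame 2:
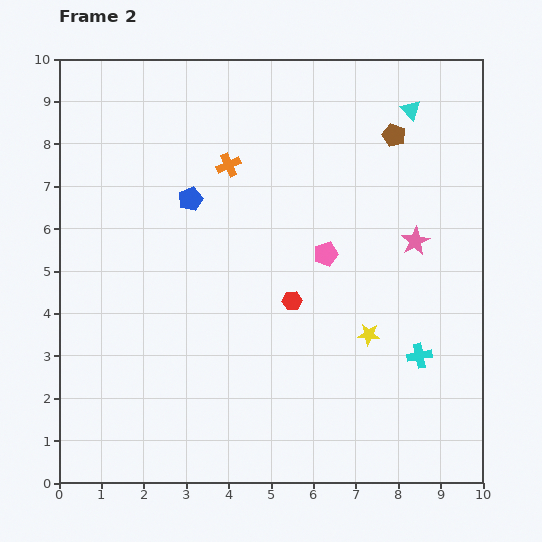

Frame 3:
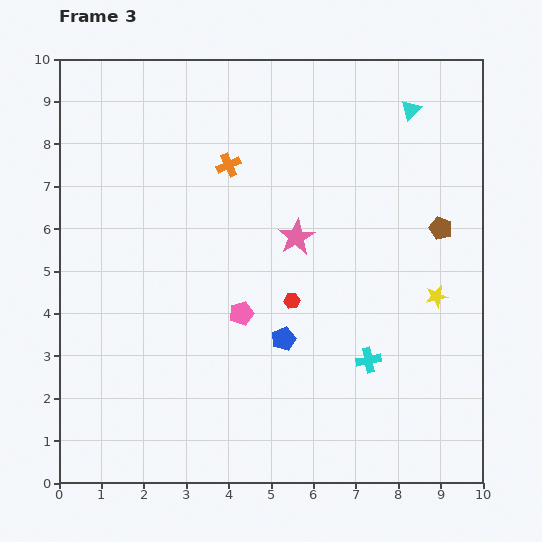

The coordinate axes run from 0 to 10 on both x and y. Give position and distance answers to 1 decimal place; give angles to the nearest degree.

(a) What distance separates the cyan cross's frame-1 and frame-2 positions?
1.1

The cyan cross moved from (9.6, 3.2) to (8.5, 3.0), a distance of √(1.1² + 0.2²) ≈ 1.1.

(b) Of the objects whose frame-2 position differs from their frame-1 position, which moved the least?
the cyan cross

(moved 1.1)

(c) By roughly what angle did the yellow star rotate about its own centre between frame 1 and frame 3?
31° counter-clockwise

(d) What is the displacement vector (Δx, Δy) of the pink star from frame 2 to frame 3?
(-2.8, 0.1)

The pink star was at (8.4, 5.7) in frame 2 and (5.6, 5.8) in frame 3.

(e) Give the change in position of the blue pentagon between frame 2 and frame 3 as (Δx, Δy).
(2.2, -3.3)

The blue pentagon was at (3.1, 6.7) in frame 2 and (5.3, 3.4) in frame 3.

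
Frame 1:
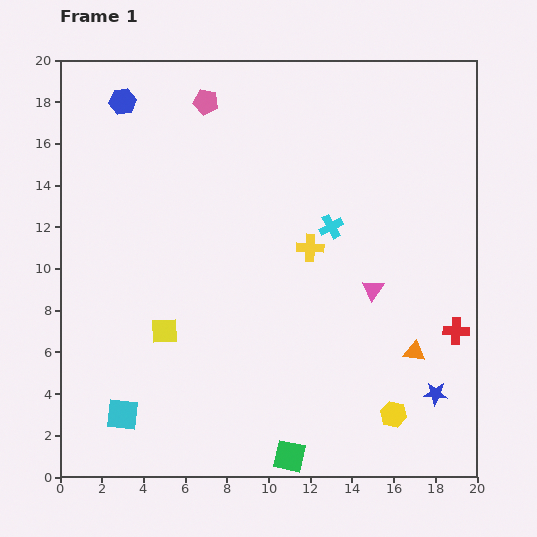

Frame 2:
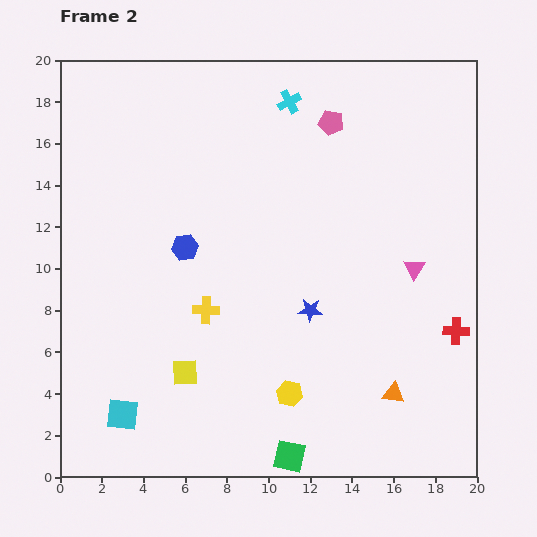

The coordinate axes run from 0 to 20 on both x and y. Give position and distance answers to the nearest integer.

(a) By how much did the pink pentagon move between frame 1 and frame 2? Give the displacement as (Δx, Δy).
(6, -1)

The pink pentagon was at (7, 18) in frame 1 and (13, 17) in frame 2.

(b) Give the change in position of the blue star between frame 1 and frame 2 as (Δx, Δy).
(-6, 4)

The blue star was at (18, 4) in frame 1 and (12, 8) in frame 2.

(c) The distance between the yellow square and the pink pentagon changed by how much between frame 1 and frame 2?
+3

Distance in frame 1: 11. Distance in frame 2: 14.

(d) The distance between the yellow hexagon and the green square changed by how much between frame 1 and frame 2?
-2

Distance in frame 1: 5. Distance in frame 2: 3.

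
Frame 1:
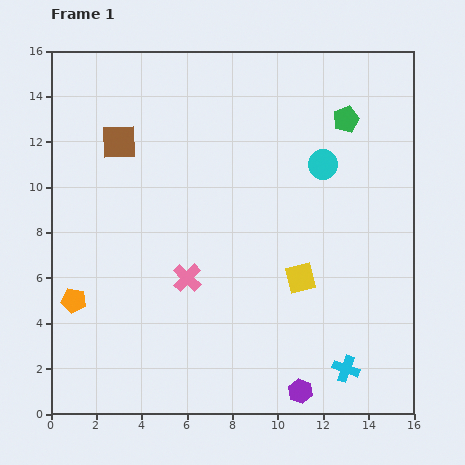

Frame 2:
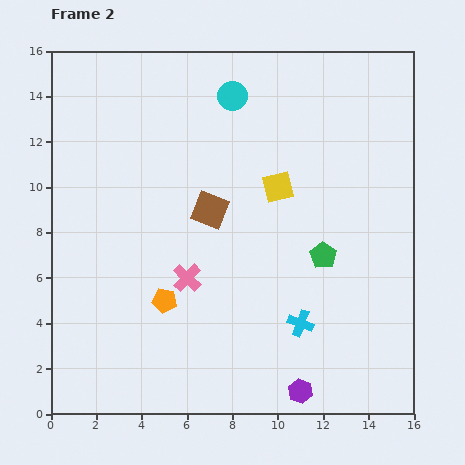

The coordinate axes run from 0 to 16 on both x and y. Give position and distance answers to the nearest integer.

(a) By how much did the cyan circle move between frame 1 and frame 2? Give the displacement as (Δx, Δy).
(-4, 3)

The cyan circle was at (12, 11) in frame 1 and (8, 14) in frame 2.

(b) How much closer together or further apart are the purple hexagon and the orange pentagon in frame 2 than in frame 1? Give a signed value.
-4

Distance in frame 1: 11. Distance in frame 2: 7.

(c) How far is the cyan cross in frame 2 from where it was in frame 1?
3

The cyan cross moved from (13, 2) to (11, 4), a distance of √(2² + 2²) ≈ 3.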